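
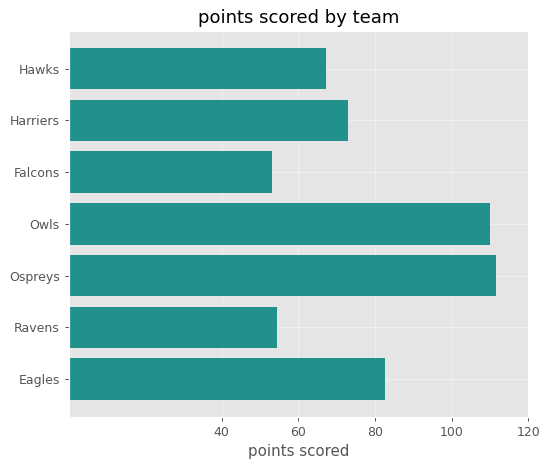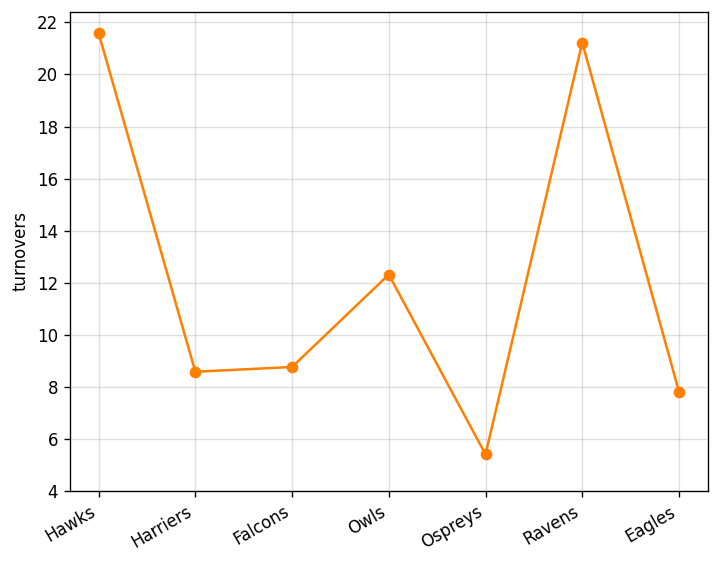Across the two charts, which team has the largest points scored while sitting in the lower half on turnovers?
Ospreys

Chart 2 median turnovers ≈ 8; below-median teams: Harriers, Ospreys, Eagles. Among those, Ospreys has the highest points scored (≈ 120).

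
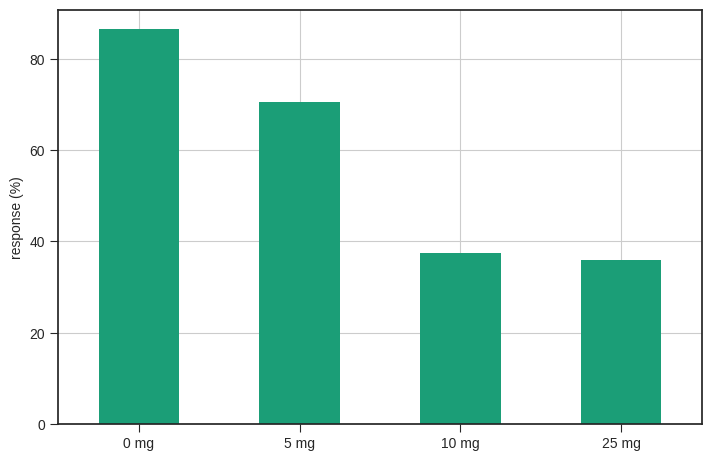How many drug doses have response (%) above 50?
2

Above 50: 0 mg, 5 mg.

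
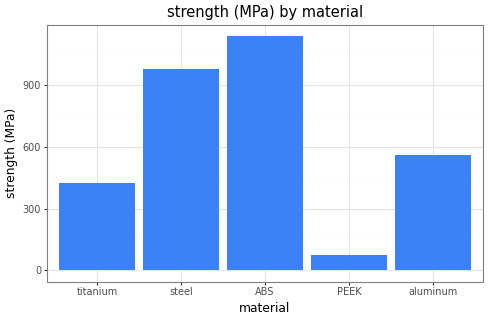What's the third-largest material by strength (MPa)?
Top 4: ABS ≈ 1100, steel ≈ 1000, aluminum ≈ 600, titanium ≈ 400.

aluminum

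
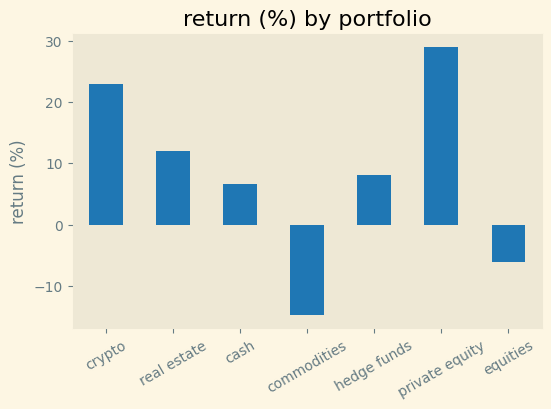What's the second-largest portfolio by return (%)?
Top 3: private equity ≈ 30, crypto ≈ 25, real estate ≈ 10.

crypto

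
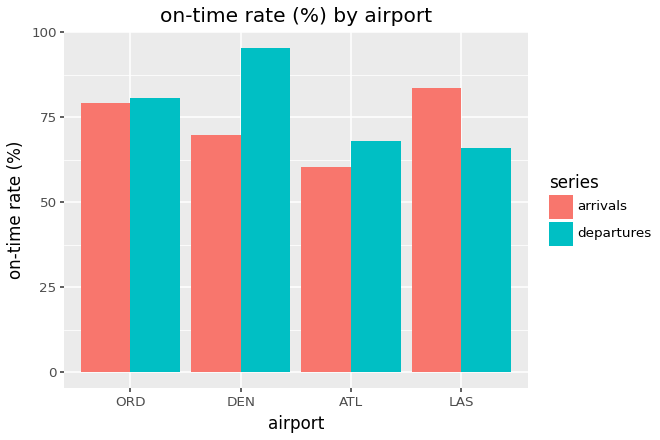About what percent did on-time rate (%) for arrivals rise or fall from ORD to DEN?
≈ -12.5%

ORD ≈ 80, DEN ≈ 70; (70 − 80) / 80 ≈ -12.5%.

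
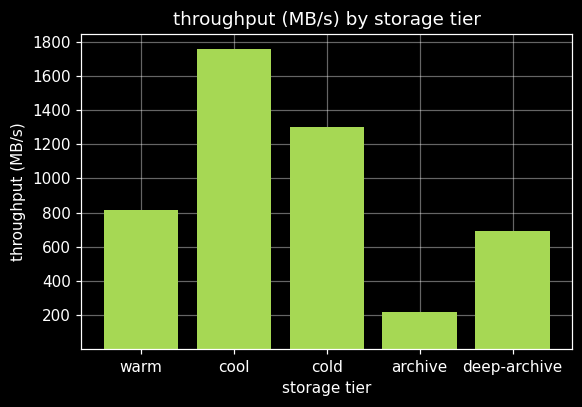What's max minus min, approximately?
Max cool ≈ 1800, min archive ≈ 200; range ≈ 1600.

≈ 1600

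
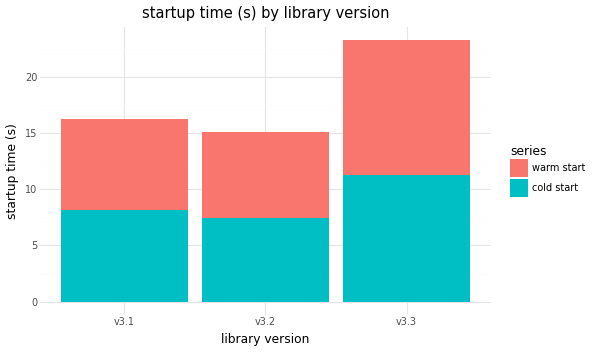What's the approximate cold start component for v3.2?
cold start top ≈ 8, bottom ≈ 0; segment ≈ 8.

≈ 8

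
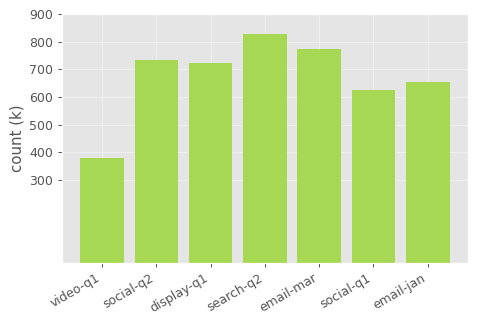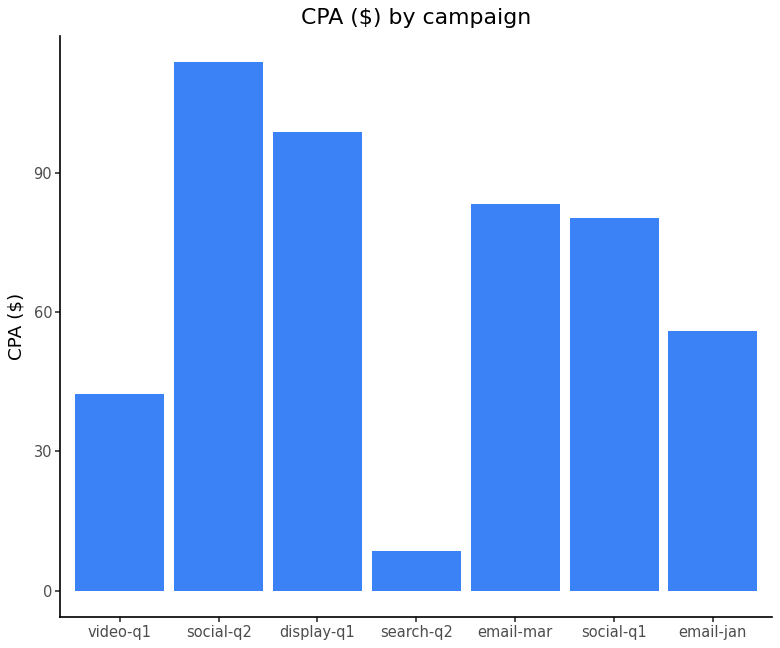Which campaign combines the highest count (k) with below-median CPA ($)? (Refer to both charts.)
search-q2

Chart 2 median CPA ($) ≈ 80; below-median campaigns: video-q1, search-q2, email-jan. Among those, search-q2 has the highest count (k) (≈ 800).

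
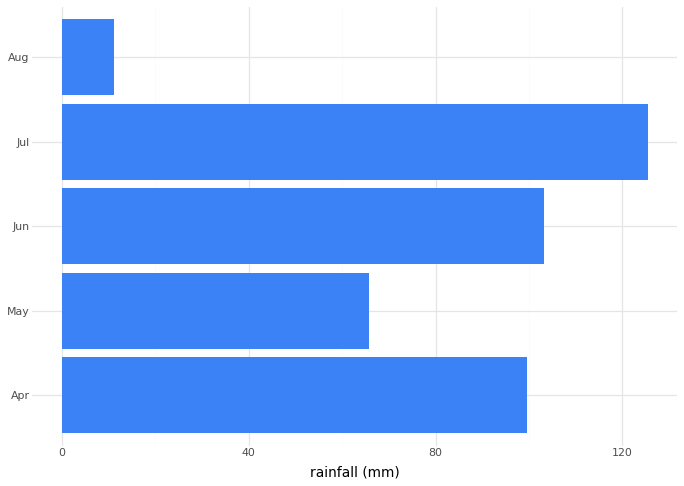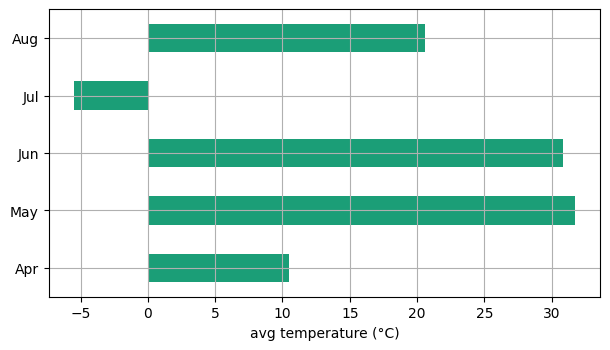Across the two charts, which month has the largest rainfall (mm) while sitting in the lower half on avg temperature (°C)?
Chart 2 median avg temperature (°C) ≈ 20; below-median months: Apr, Jul. Among those, Jul has the highest rainfall (mm) (≈ 120).

Jul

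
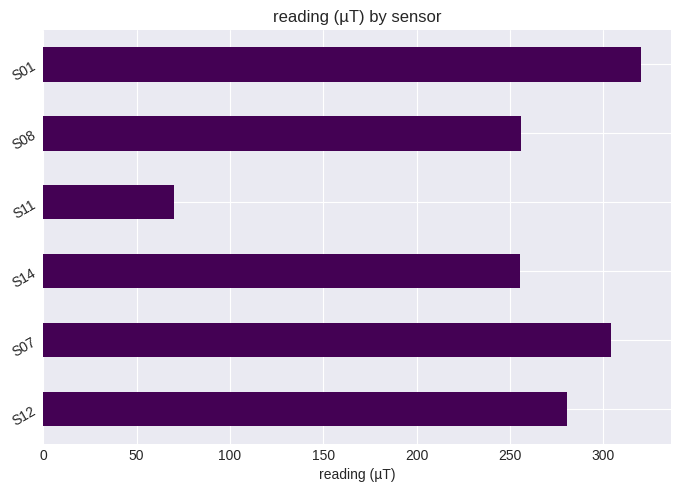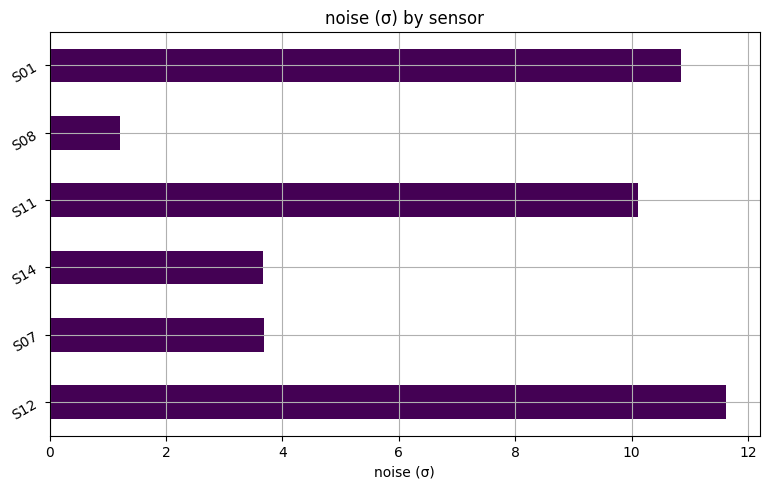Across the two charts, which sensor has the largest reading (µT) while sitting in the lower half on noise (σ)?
S07

Chart 2 median noise (σ) ≈ 6; below-median sensors: S07, S14, S08. Among those, S07 has the highest reading (µT) (≈ 300).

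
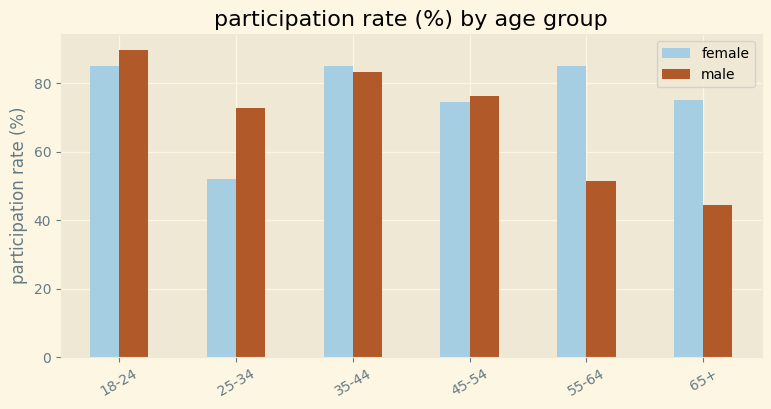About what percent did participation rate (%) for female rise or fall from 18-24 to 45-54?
≈ -12.5%

18-24 ≈ 80, 45-54 ≈ 70; (70 − 80) / 80 ≈ -12.5%.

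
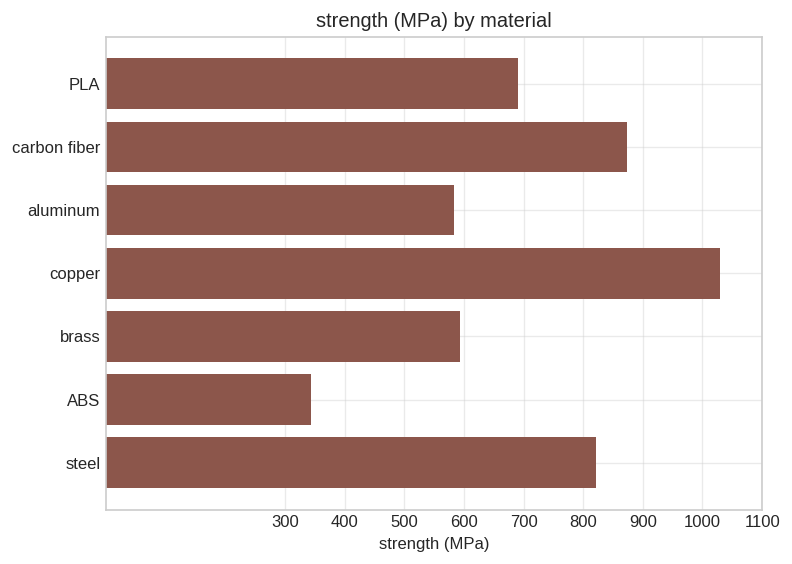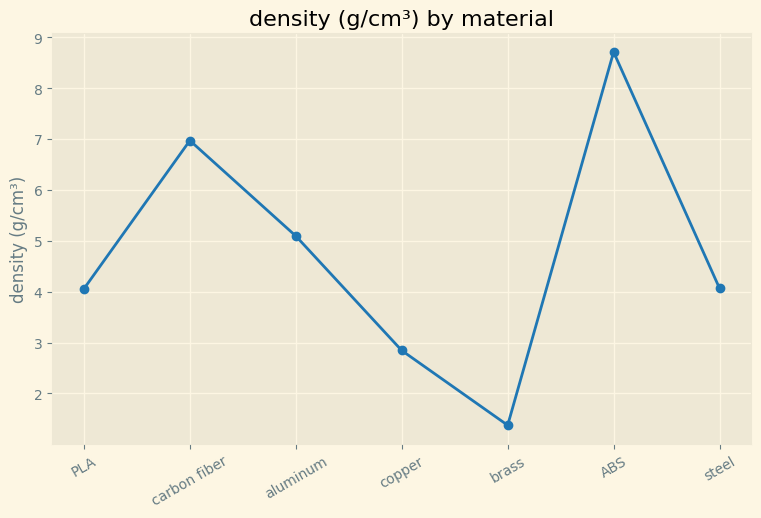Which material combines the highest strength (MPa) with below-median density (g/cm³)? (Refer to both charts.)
copper

Chart 2 median density (g/cm³) ≈ 4; below-median materials: PLA, copper, brass. Among those, copper has the highest strength (MPa) (≈ 1000).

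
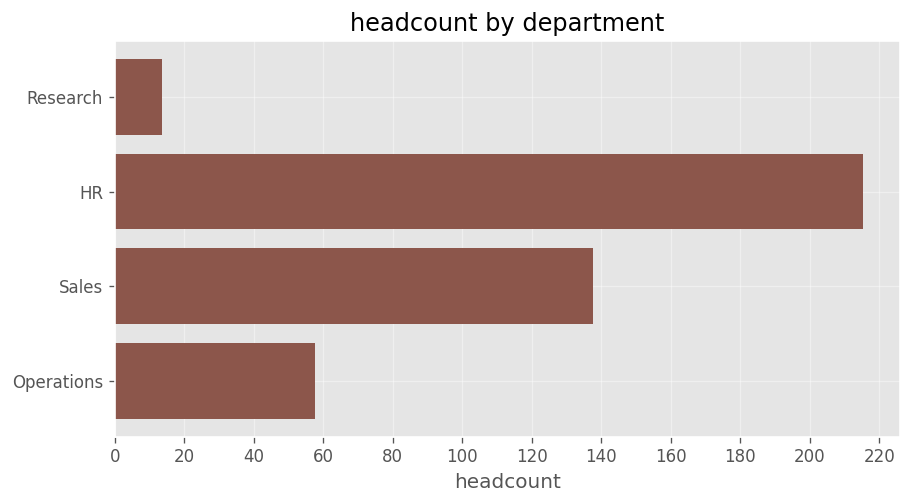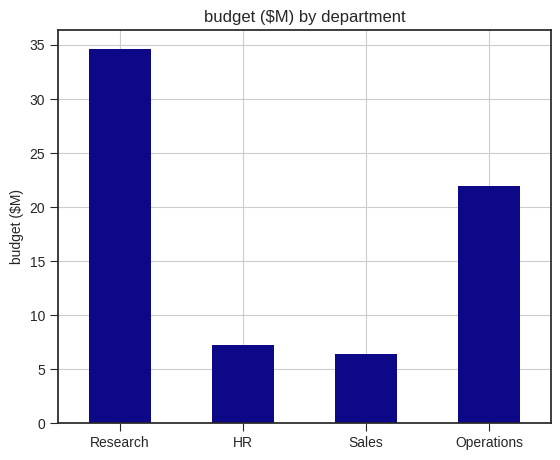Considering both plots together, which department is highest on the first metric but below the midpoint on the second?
Chart 2 median budget ($M) ≈ 15; below-median departments: HR, Sales. Among those, HR has the highest headcount (≈ 220).

HR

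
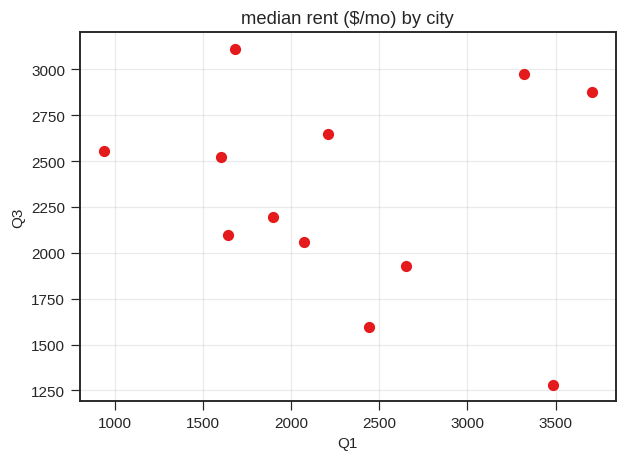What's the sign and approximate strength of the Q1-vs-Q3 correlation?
Points are roughly uncorrelated; weak (|r| ≈ 0.1).

no clear correlation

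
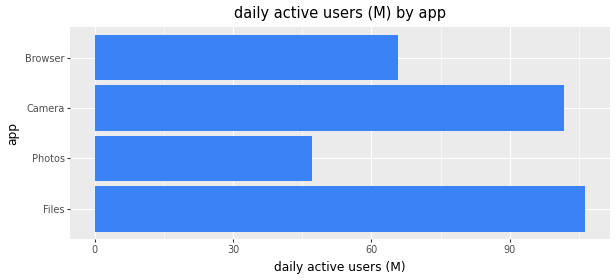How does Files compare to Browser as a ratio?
Files ≈ 110, Browser ≈ 70; 110/70 ≈ 1.57.

≈ 1.57×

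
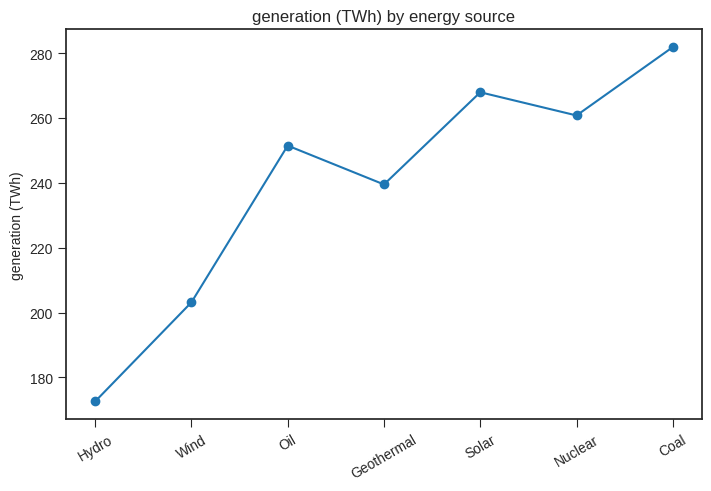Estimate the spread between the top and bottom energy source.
Max Coal ≈ 280, min Hydro ≈ 170; range ≈ 110.

≈ 110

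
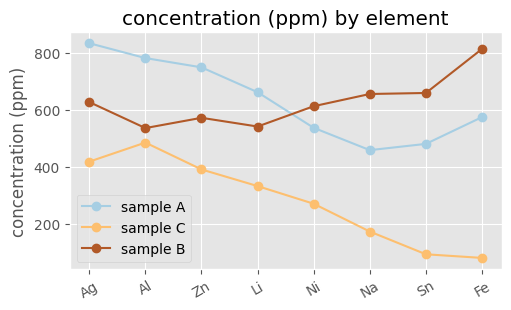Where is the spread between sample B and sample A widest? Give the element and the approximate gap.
Al: sample B ≈ 500, sample A ≈ 800 → gap ≈ 300. Next-largest (Fe) is only ≈ 200.

Al, ≈ 300 ppm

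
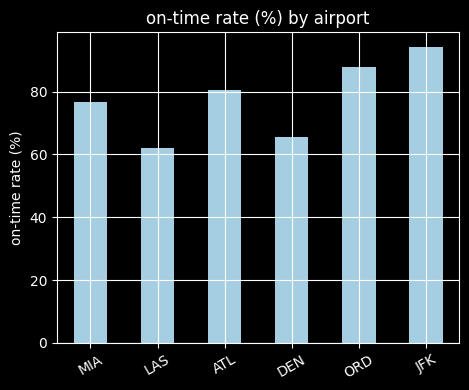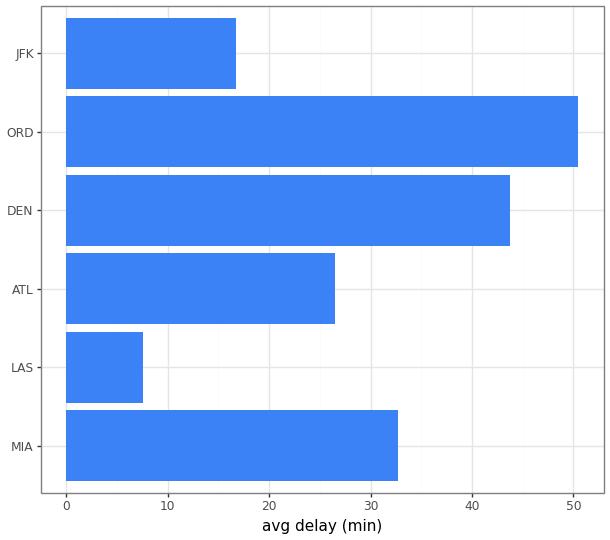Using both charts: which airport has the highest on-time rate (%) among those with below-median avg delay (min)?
JFK

Chart 2 median avg delay (min) ≈ 30; below-median airports: LAS, ATL, JFK. Among those, JFK has the highest on-time rate (%) (≈ 90).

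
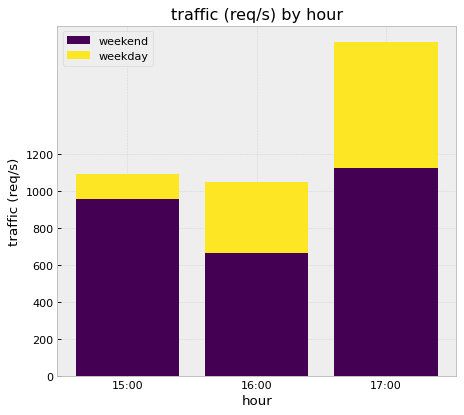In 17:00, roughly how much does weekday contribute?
weekday top ≈ 1800, bottom ≈ 1200; segment ≈ 600.

≈ 600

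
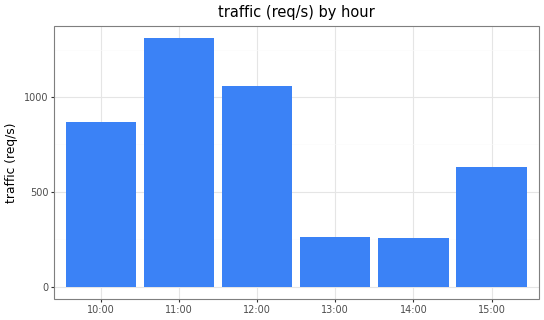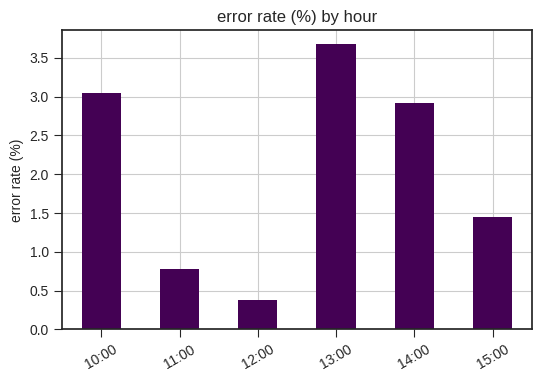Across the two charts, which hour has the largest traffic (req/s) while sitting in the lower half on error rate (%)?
11:00

Chart 2 median error rate (%) ≈ 2; below-median hours: 11:00, 12:00, 15:00. Among those, 11:00 has the highest traffic (req/s) (≈ 1400).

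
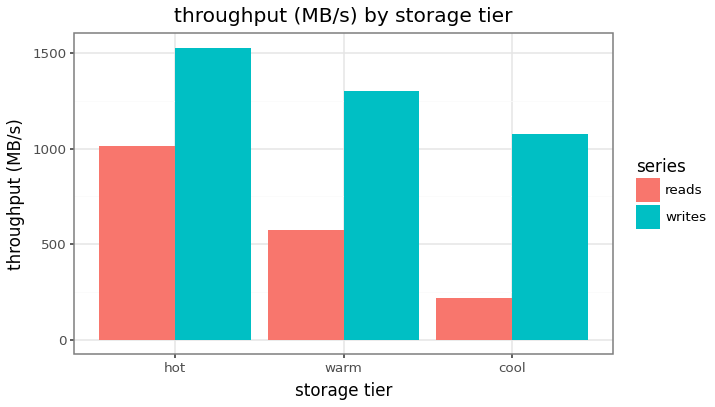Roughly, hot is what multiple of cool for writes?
hot ≈ 1600, cool ≈ 1000; 1600/1000 ≈ 1.6.

≈ 1.6×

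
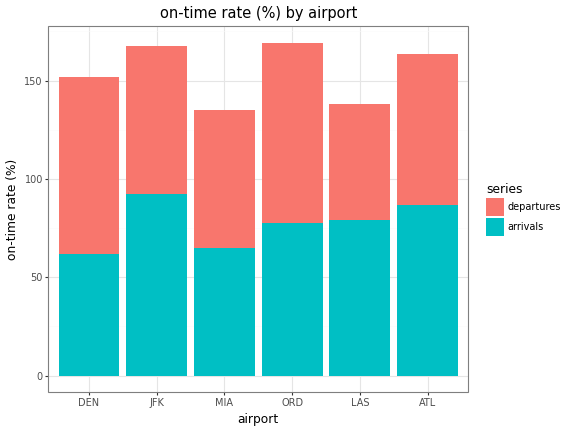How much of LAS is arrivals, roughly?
≈ 80

arrivals top ≈ 80, bottom ≈ 0; segment ≈ 80.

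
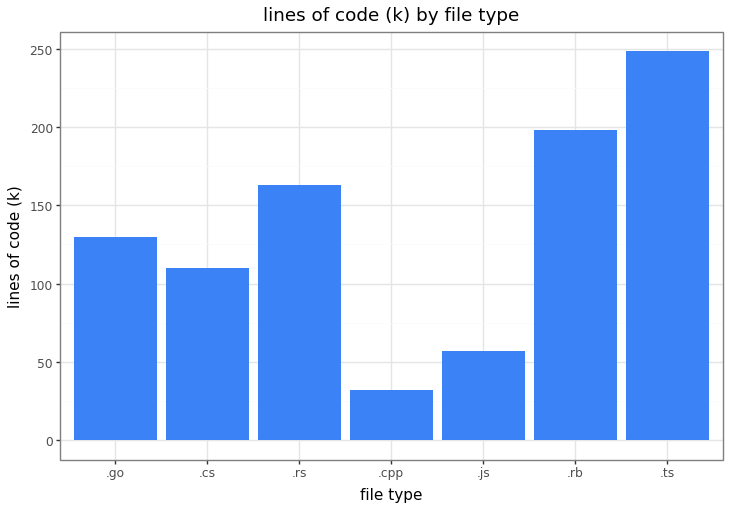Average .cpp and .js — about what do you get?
(25 + 50) / 2 ≈ 38.

≈ 38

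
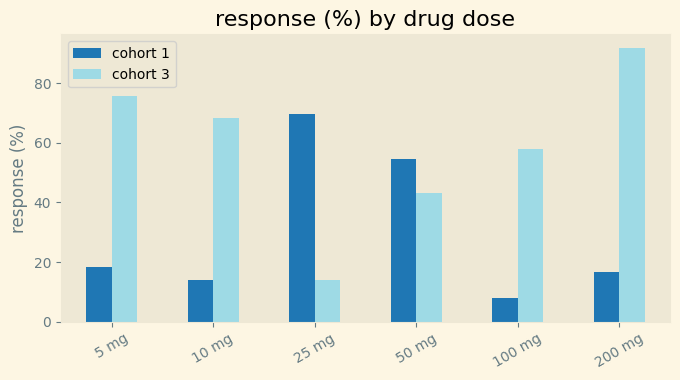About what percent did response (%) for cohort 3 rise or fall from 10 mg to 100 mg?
10 mg ≈ 70, 100 mg ≈ 60; (60 − 70) / 70 ≈ -14.3%.

≈ -14.3%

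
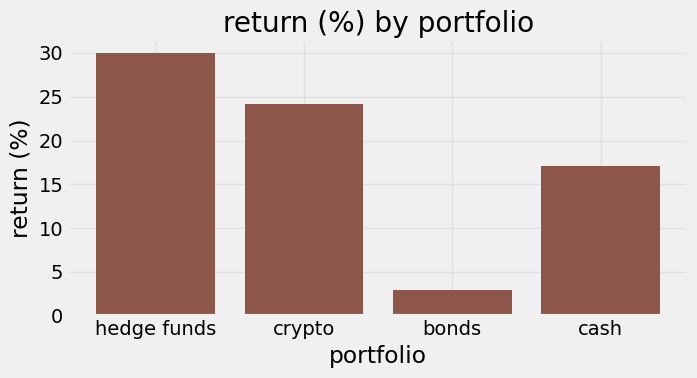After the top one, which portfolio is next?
crypto

Top 3: hedge funds ≈ 30, crypto ≈ 25, cash ≈ 15.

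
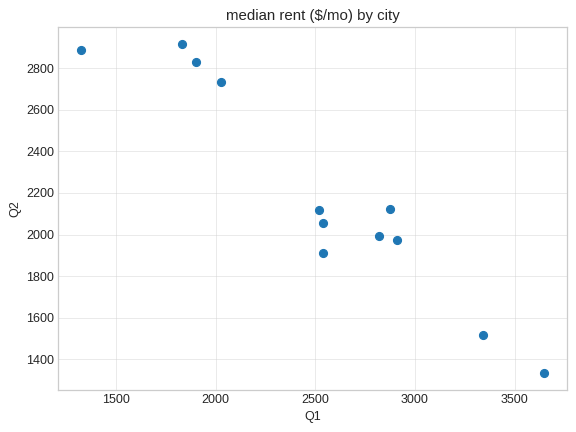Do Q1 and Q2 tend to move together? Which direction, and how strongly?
Points are negatively correlated; strong (|r| ≈ 1.0).

negative, strong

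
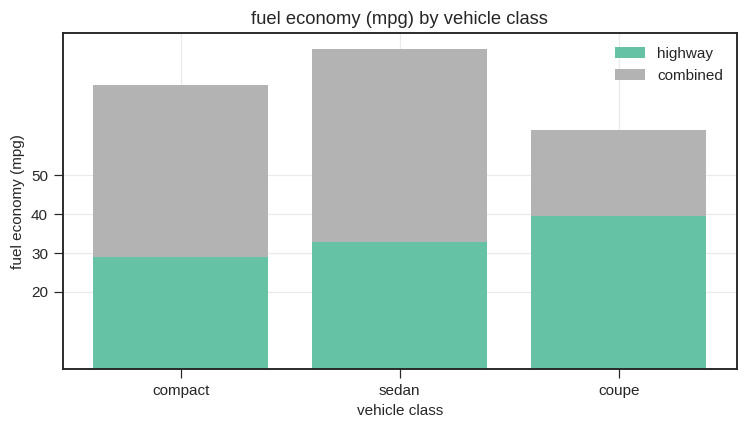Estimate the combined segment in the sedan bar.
≈ 50

combined top ≈ 80, bottom ≈ 30; segment ≈ 50.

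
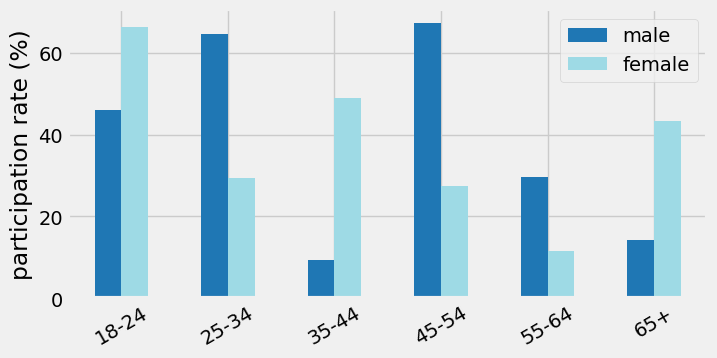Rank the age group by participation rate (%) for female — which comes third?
Top 4 for female: 18-24 ≈ 70, 35-44 ≈ 50, 65+ ≈ 40, 25-34 ≈ 30.

65+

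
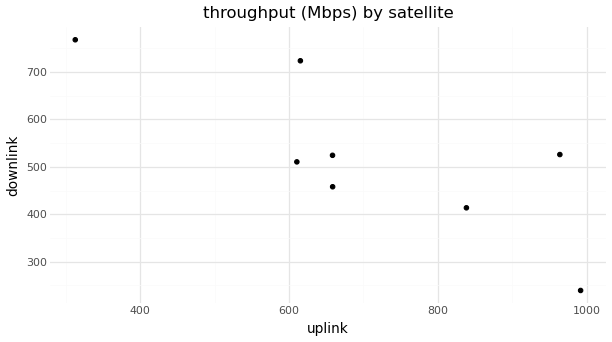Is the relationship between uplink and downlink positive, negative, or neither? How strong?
Points are negatively correlated; strong (|r| ≈ 0.8).

negative, strong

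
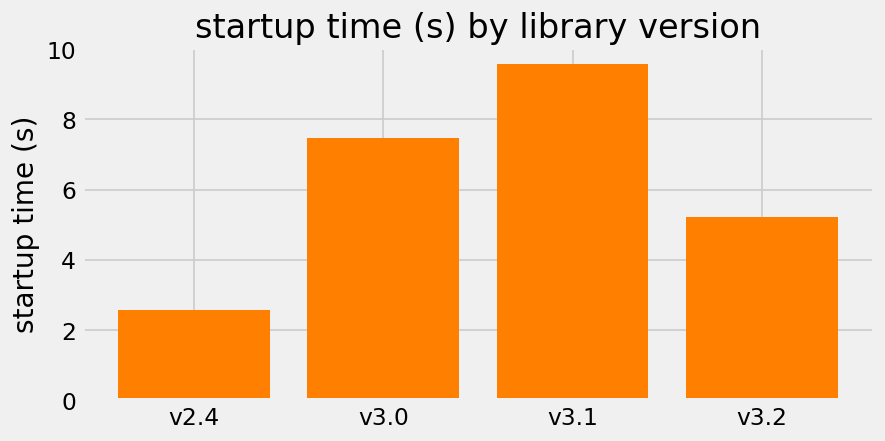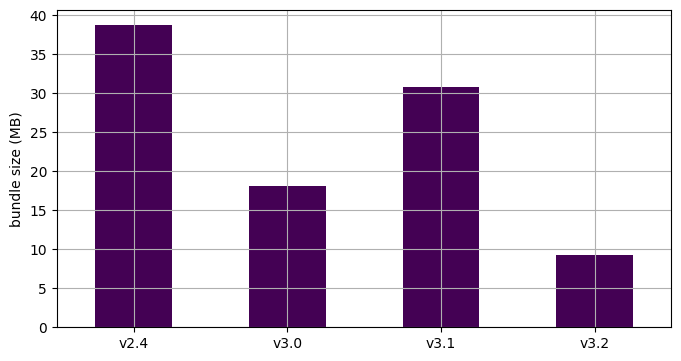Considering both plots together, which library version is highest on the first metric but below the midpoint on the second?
Chart 2 median bundle size (MB) ≈ 25; below-median library versions: v3.0, v3.2. Among those, v3.0 has the highest startup time (s) (≈ 7).

v3.0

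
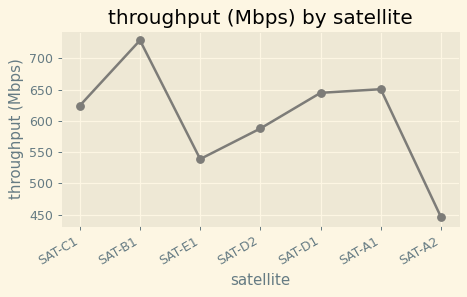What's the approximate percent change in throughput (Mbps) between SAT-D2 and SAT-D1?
≈ +8.3%

SAT-D2 ≈ 600, SAT-D1 ≈ 650; (650 − 600) / 600 ≈ +8.3%.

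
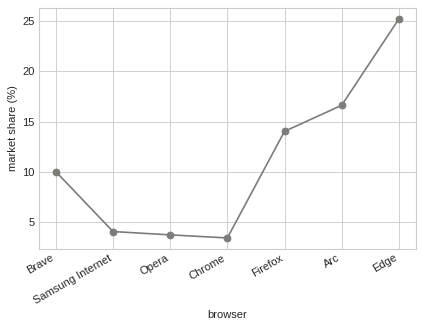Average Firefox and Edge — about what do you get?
≈ 20

(14 + 26) / 2 ≈ 20.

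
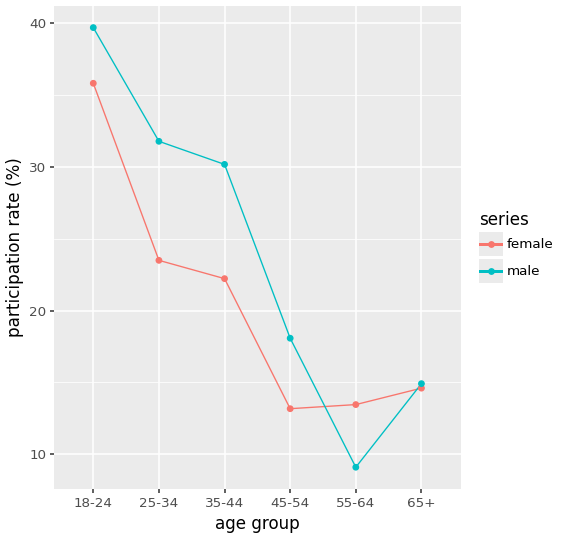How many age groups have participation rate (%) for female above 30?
1

Above 30: 18-24.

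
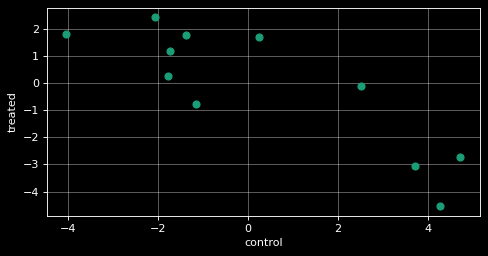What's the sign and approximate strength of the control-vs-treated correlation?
Points are negatively correlated; strong (|r| ≈ 0.8).

negative, strong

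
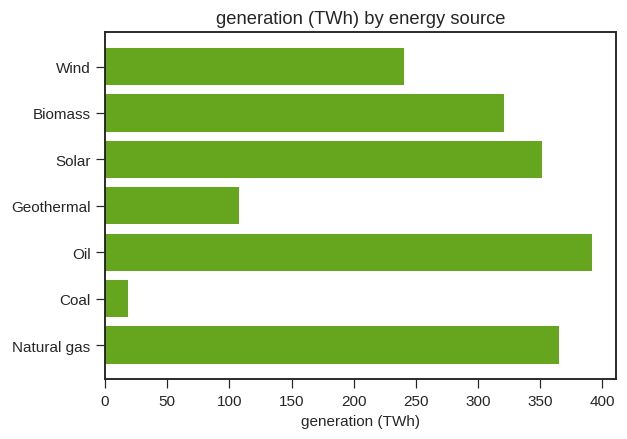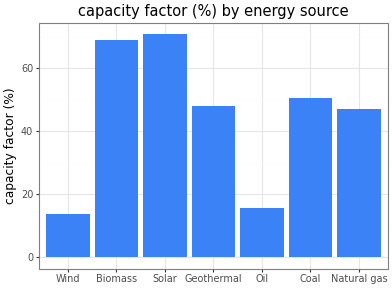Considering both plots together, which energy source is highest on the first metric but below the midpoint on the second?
Oil

Chart 2 median capacity factor (%) ≈ 50; below-median energy sources: Wind, Oil, Natural gas. Among those, Oil has the highest generation (TWh) (≈ 400).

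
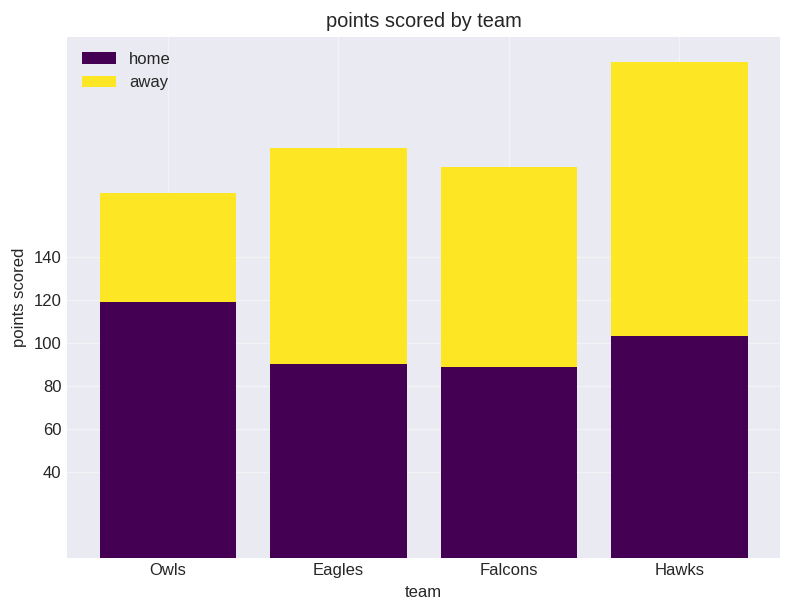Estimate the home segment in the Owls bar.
≈ 120

home top ≈ 120, bottom ≈ 0; segment ≈ 120.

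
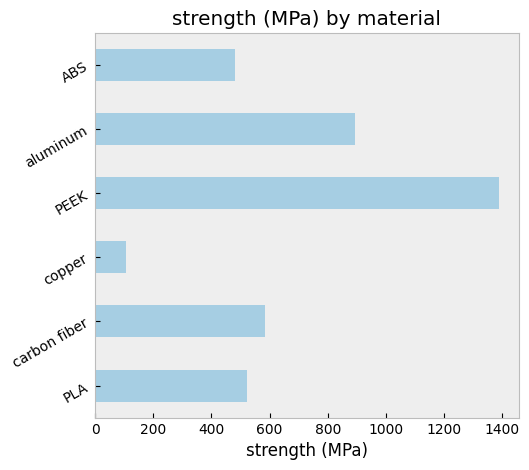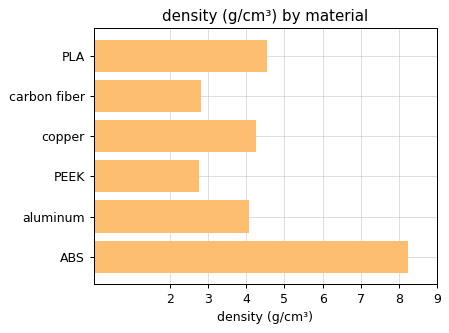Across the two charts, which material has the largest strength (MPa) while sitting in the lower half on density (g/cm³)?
Chart 2 median density (g/cm³) ≈ 4; below-median materials: carbon fiber, PEEK, aluminum. Among those, PEEK has the highest strength (MPa) (≈ 1400).

PEEK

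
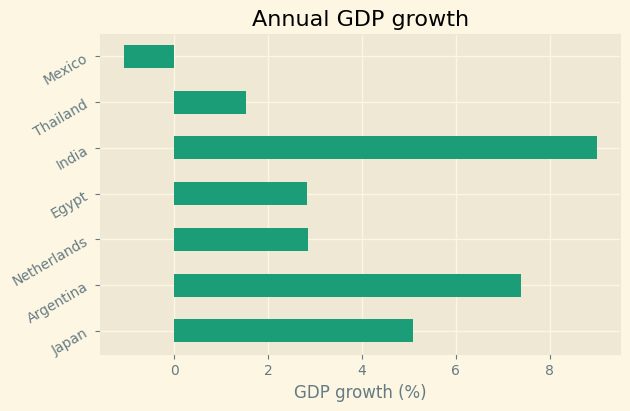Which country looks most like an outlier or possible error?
India

India ≈ 9; the rest sit between ≈ -1 and ≈ 7.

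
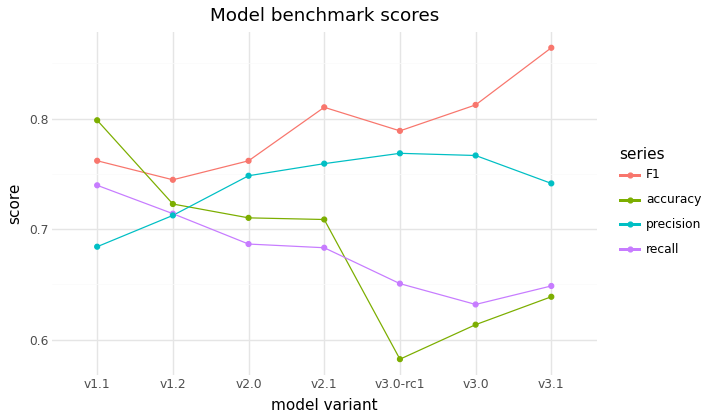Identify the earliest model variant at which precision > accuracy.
v2.0

v1.2: precision ≈ 0.70 vs accuracy ≈ 0.70 (not yet); v2.0: precision ≈ 0.75 vs accuracy ≈ 0.70 (first crossover).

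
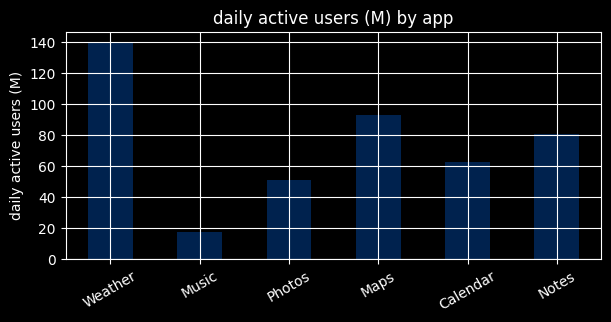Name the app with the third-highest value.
Top 4: Weather ≈ 140, Maps ≈ 100, Notes ≈ 80, Calendar ≈ 60.

Notes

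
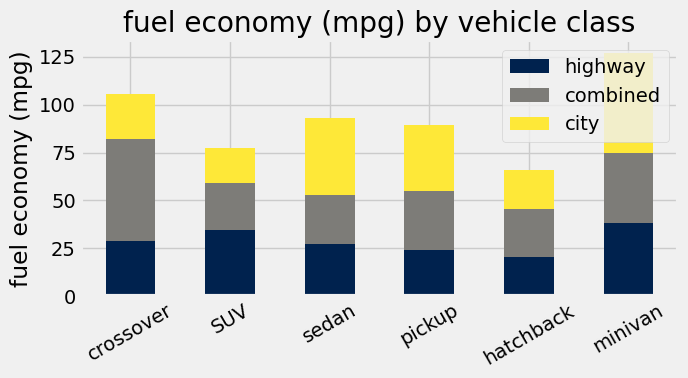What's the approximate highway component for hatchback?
≈ 20

highway top ≈ 20, bottom ≈ 0; segment ≈ 20.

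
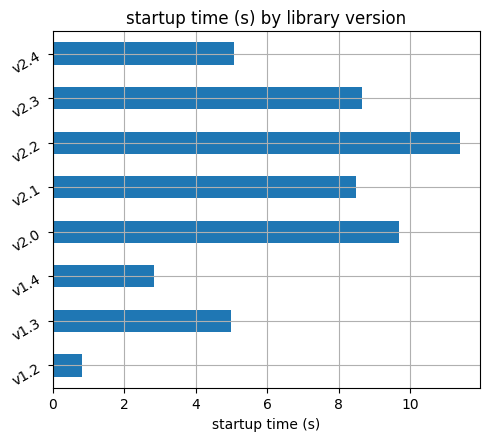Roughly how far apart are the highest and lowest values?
≈ 10

Max v2.2 ≈ 11, min v1.2 ≈ 1; range ≈ 10.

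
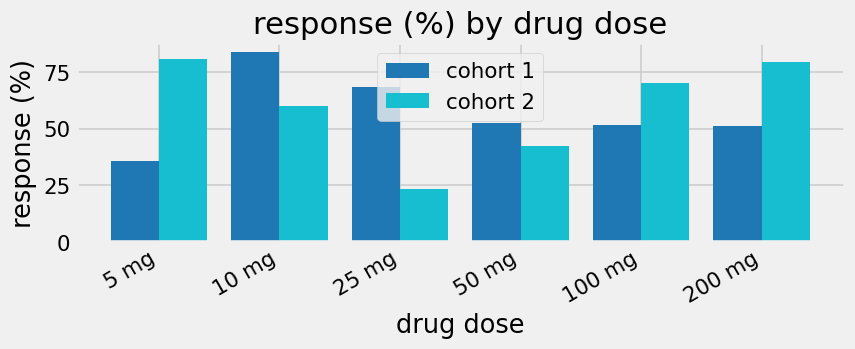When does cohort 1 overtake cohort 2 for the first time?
5 mg: cohort 1 ≈ 40 vs cohort 2 ≈ 80 (not yet); 10 mg: cohort 1 ≈ 80 vs cohort 2 ≈ 60 (first crossover).

10 mg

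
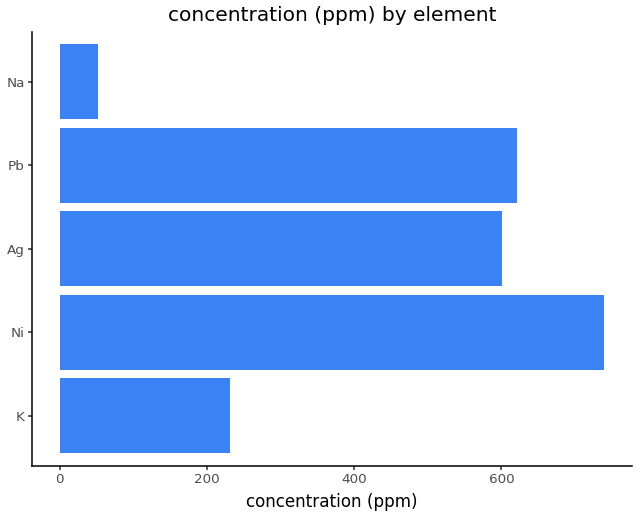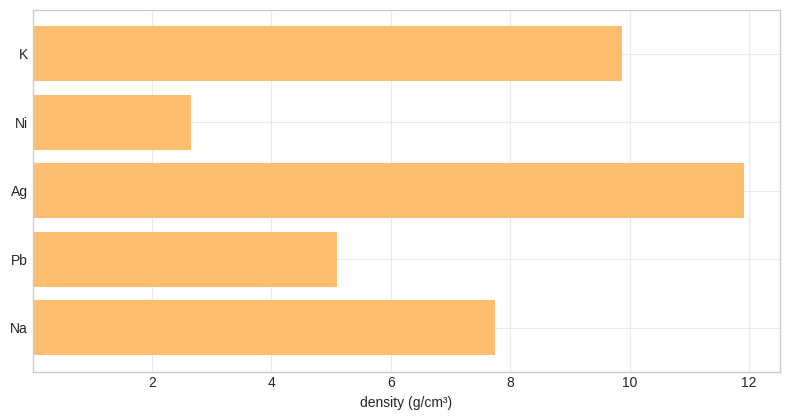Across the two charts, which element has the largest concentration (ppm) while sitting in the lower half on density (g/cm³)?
Chart 2 median density (g/cm³) ≈ 8; below-median elements: Ni, Pb. Among those, Ni has the highest concentration (ppm) (≈ 700).

Ni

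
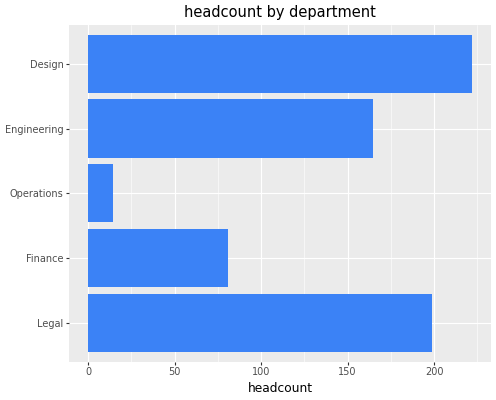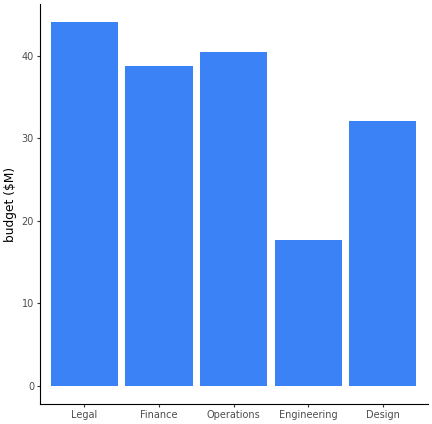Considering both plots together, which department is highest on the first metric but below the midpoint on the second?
Chart 2 median budget ($M) ≈ 40; below-median departments: Engineering, Design. Among those, Design has the highest headcount (≈ 225).

Design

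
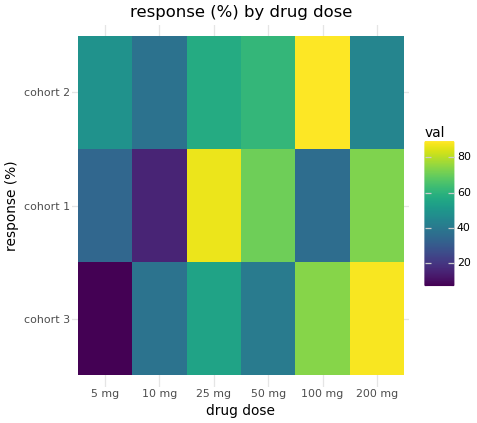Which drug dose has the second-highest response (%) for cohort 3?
Top 3 for cohort 3: 200 mg ≈ 90, 100 mg ≈ 70, 25 mg ≈ 50.

100 mg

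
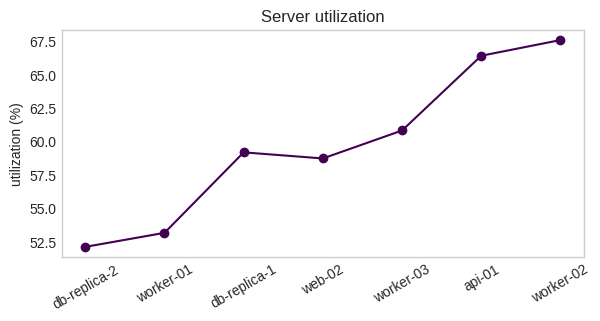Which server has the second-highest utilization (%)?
Top 3: worker-02 ≈ 68, api-01 ≈ 66, worker-03 ≈ 60.

api-01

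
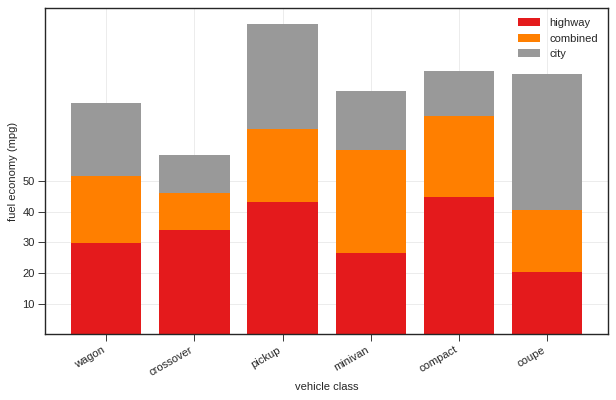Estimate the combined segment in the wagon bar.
combined top ≈ 50, bottom ≈ 30; segment ≈ 20.

≈ 20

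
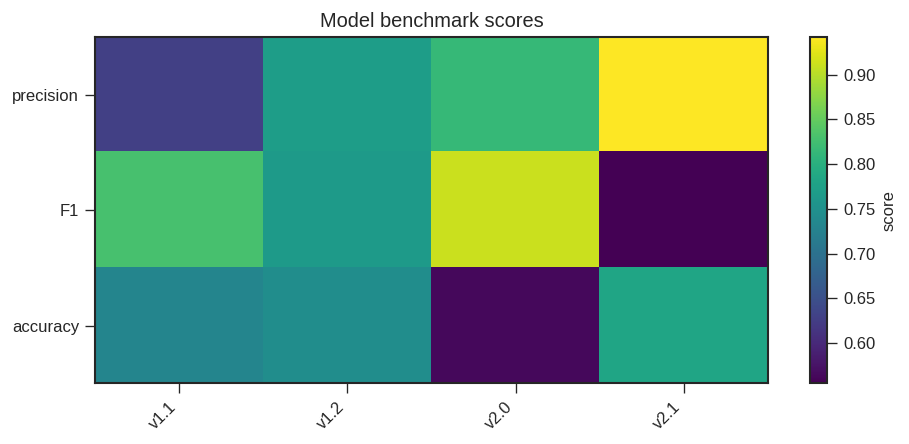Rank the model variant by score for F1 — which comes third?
Top 4 for F1: v2.0 ≈ 0.90, v1.1 ≈ 0.85, v1.2 ≈ 0.75, v2.1 ≈ 0.55.

v1.2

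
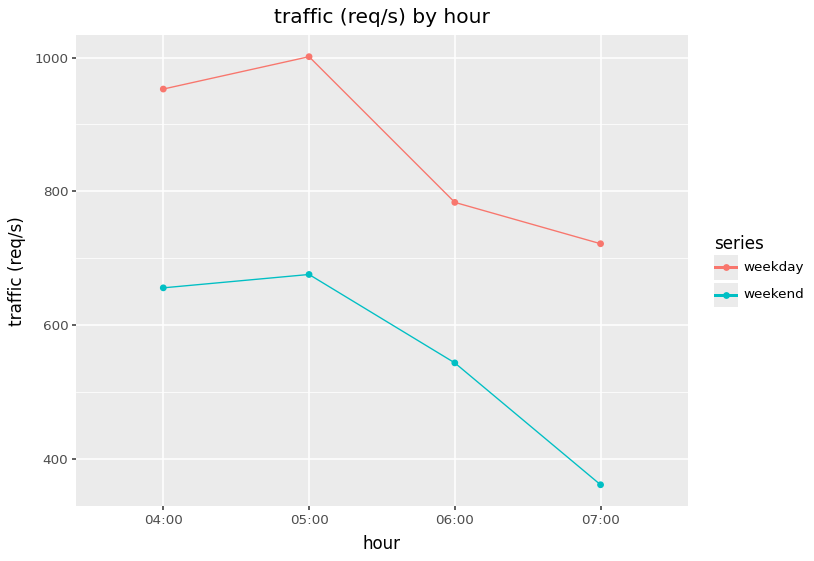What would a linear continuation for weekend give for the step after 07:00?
Last three: 700, 500, 400 → slope ≈ -150/step → next ≈ 250.

≈ 250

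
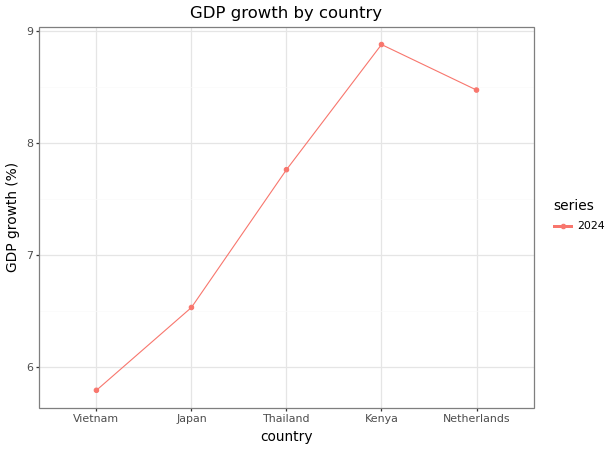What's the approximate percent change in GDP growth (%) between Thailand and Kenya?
≈ +12.5%

Thailand ≈ 8.0, Kenya ≈ 9.0; (9.0 − 8.0) / 8.0 ≈ +12.5%.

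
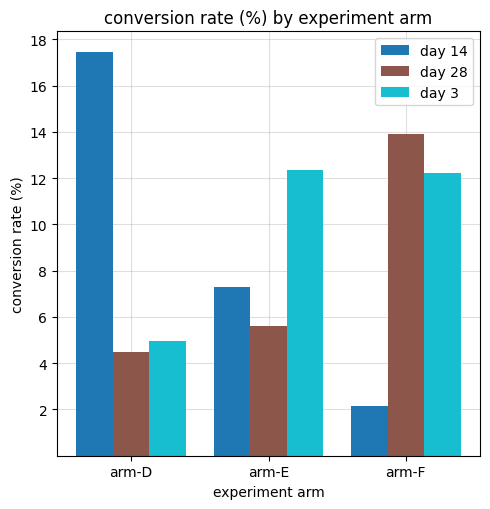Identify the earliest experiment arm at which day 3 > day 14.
arm-E

arm-D: day 3 ≈ 4 vs day 14 ≈ 18 (not yet); arm-E: day 3 ≈ 12 vs day 14 ≈ 8 (first crossover).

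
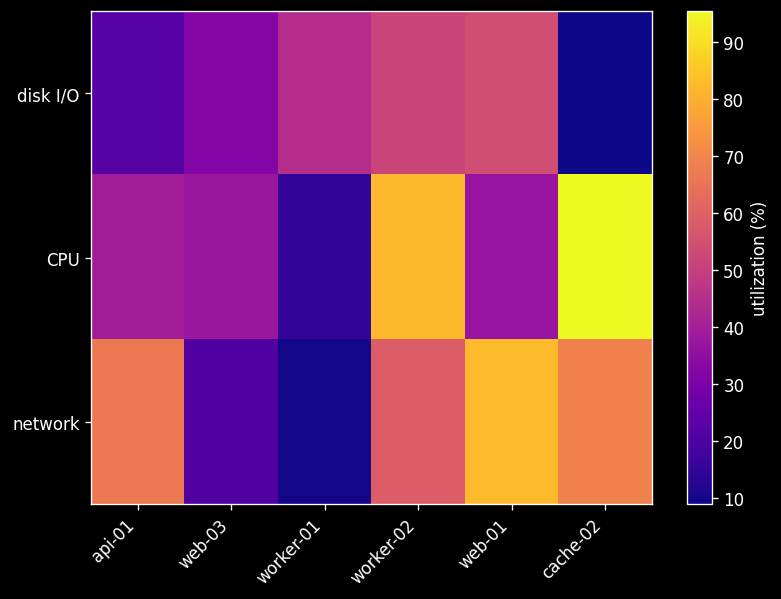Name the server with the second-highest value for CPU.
worker-02

Top 3 for CPU: cache-02 ≈ 100, worker-02 ≈ 80, api-01 ≈ 40.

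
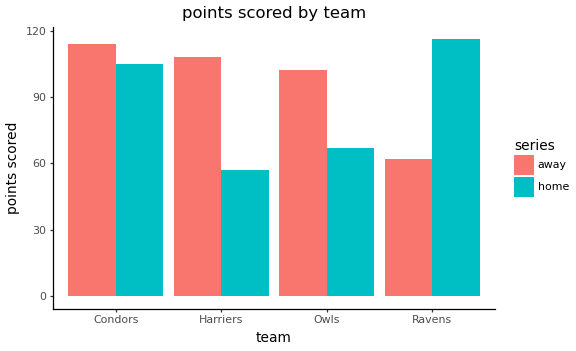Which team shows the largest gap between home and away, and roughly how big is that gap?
Ravens: home ≈ 120, away ≈ 60 → gap ≈ 60. Next-largest (Harriers) is only ≈ 50.

Ravens, ≈ 60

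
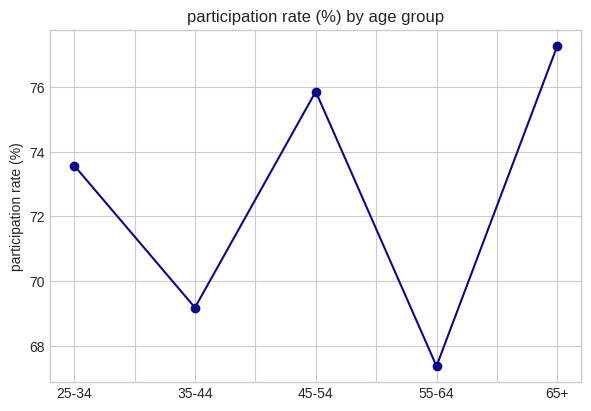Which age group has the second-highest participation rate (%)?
Top 3: 65+ ≈ 77, 45-54 ≈ 76, 25-34 ≈ 74.

45-54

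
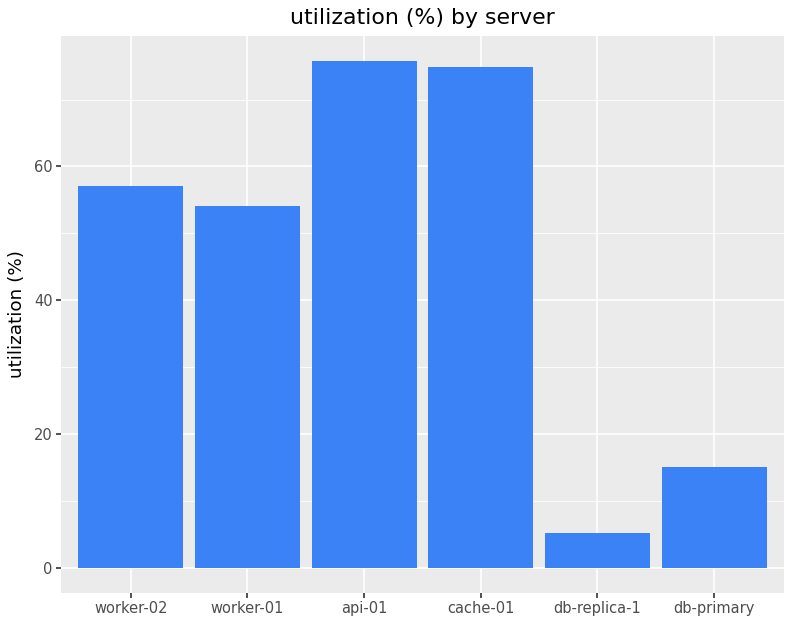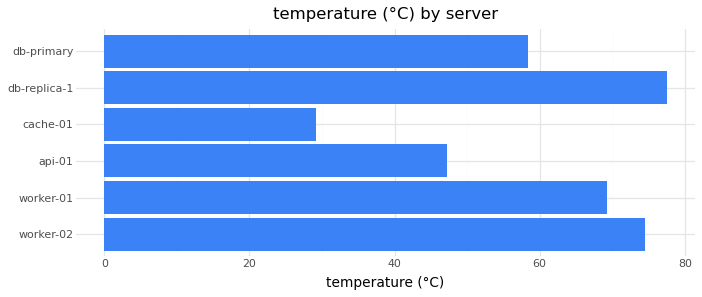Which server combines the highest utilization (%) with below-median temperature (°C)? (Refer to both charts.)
Chart 2 median temperature (°C) ≈ 60; below-median servers: api-01, cache-01, db-primary. Among those, api-01 has the highest utilization (%) (≈ 80).

api-01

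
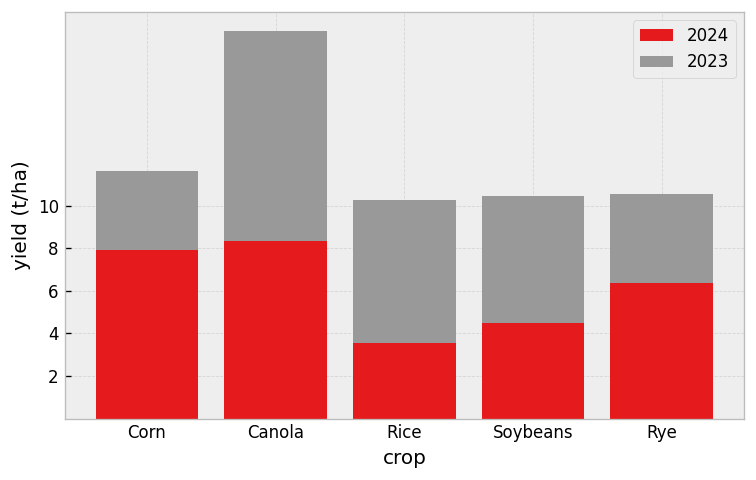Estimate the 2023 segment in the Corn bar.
2023 top ≈ 12, bottom ≈ 8; segment ≈ 4.

≈ 4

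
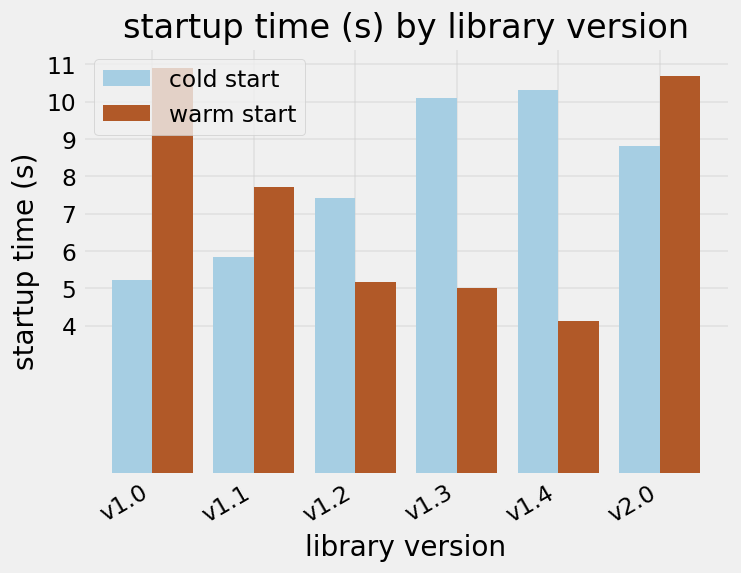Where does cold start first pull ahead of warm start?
v1.2

v1.1: cold start ≈ 6 vs warm start ≈ 8 (not yet); v1.2: cold start ≈ 7 vs warm start ≈ 5 (first crossover).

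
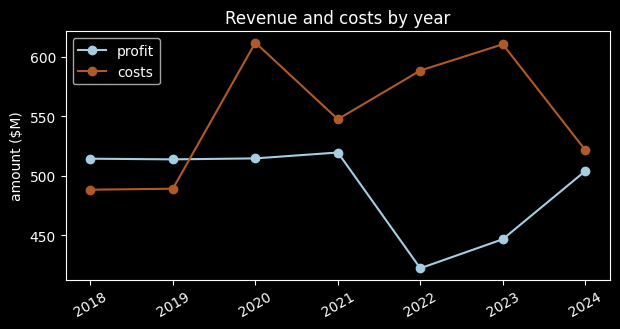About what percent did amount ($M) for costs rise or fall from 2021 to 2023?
2021 ≈ 540, 2023 ≈ 620; (620 − 540) / 540 ≈ +14.8%.

≈ +14.8%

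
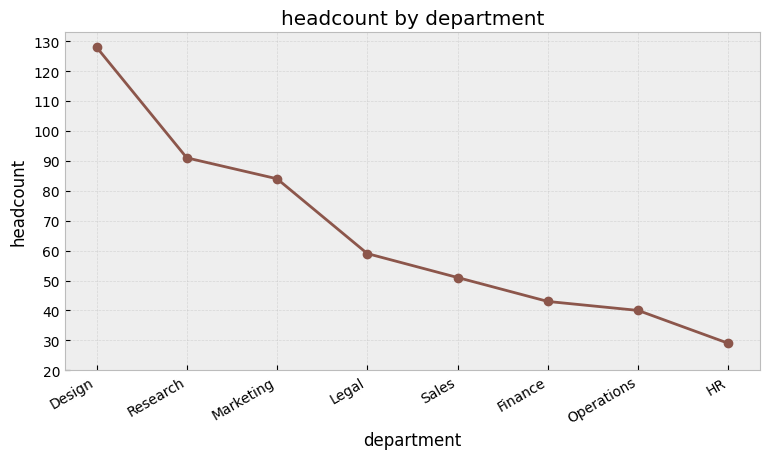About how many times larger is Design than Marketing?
Design ≈ 130, Marketing ≈ 80; 130/80 ≈ 1.62.

≈ 1.62×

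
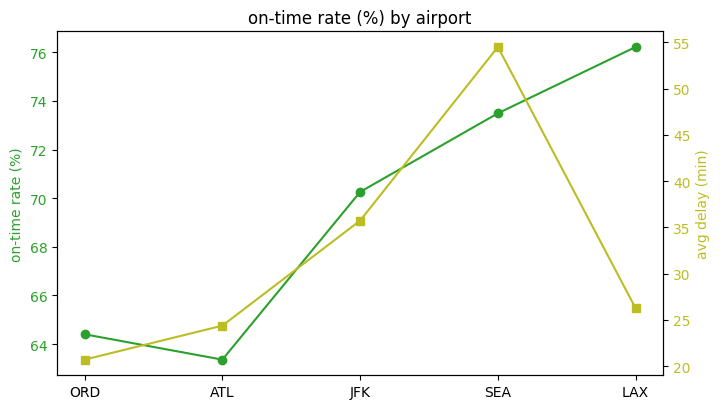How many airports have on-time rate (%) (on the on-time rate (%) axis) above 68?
3

Above 68: JFK, SEA, LAX.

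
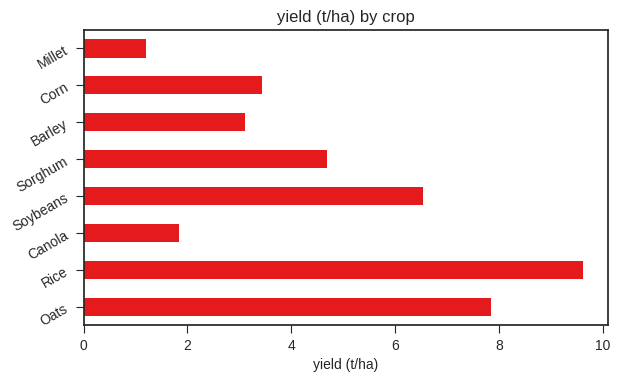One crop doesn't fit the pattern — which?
Rice ≈ 10; the rest sit between ≈ 1 and ≈ 8.

Rice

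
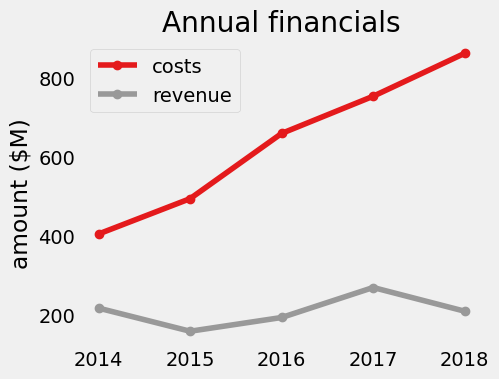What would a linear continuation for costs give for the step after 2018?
Last three: 700, 800, 900 → slope ≈ 100/step → next ≈ 1000.

≈ 1000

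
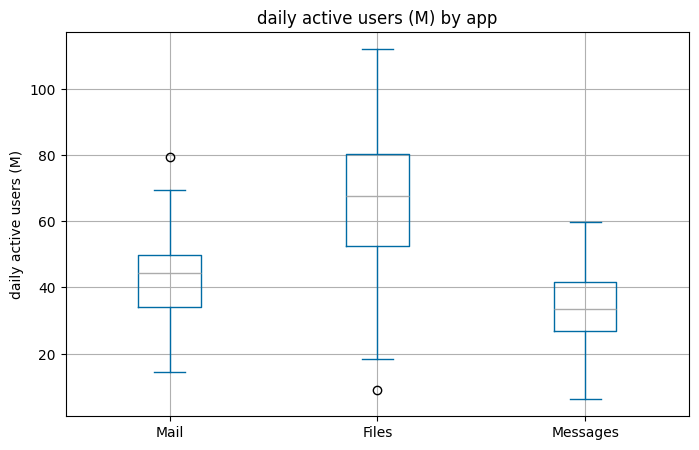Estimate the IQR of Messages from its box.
≈ 15

Q3 ≈ 40, Q1 ≈ 25; IQR ≈ 15.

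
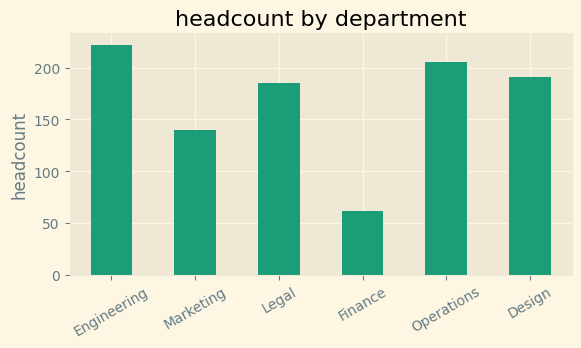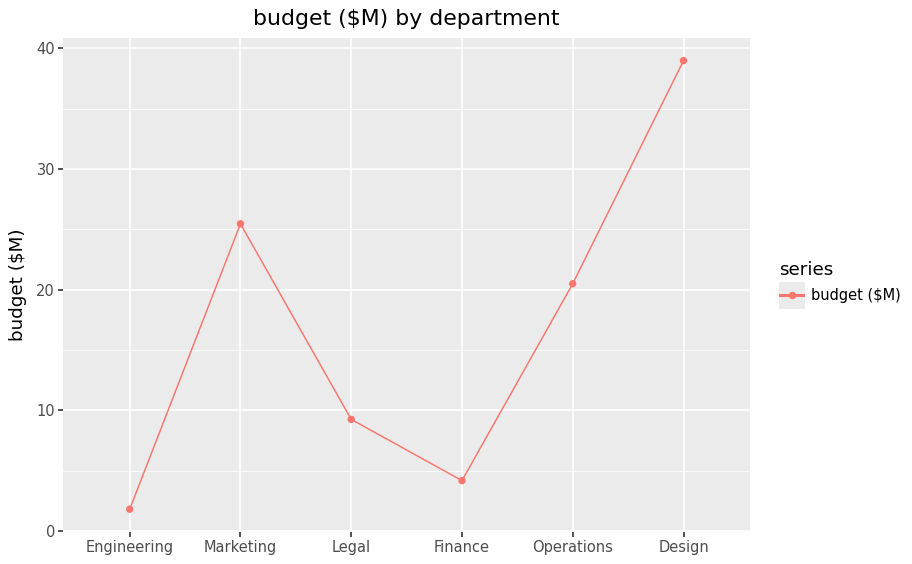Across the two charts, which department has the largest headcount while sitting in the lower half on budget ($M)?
Engineering

Chart 2 median budget ($M) ≈ 15; below-median departments: Engineering, Legal, Finance. Among those, Engineering has the highest headcount (≈ 225).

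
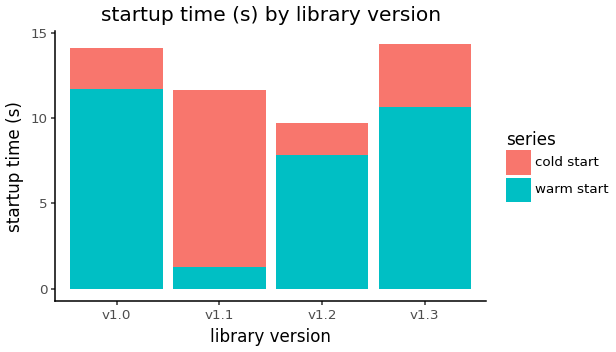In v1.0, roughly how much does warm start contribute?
≈ 12

warm start top ≈ 12, bottom ≈ 0; segment ≈ 12.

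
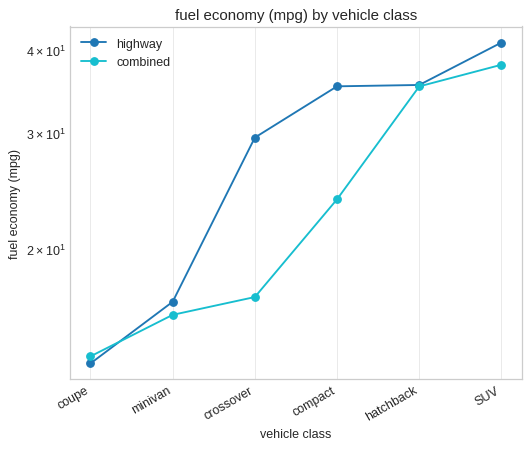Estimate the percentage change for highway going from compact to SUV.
≈ +14.3%

compact ≈ 35, SUV ≈ 40; (40 − 35) / 35 ≈ +14.3%.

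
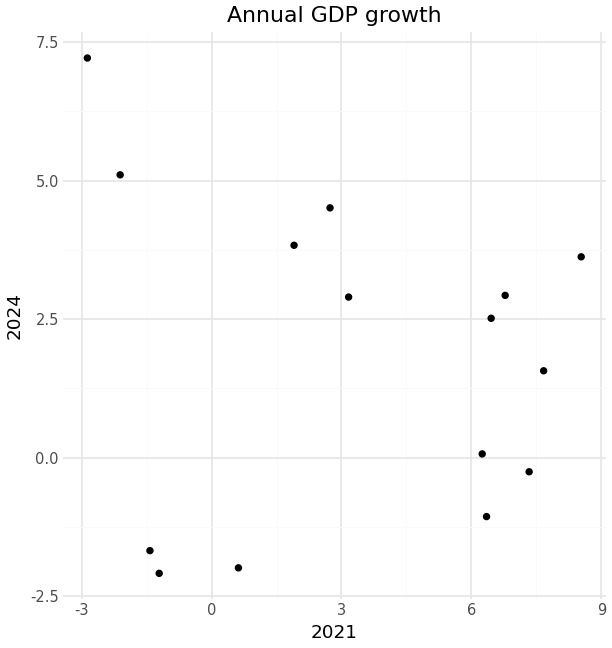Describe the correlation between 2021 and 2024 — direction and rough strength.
no clear correlation

Points are roughly uncorrelated; weak (|r| ≈ 0.1).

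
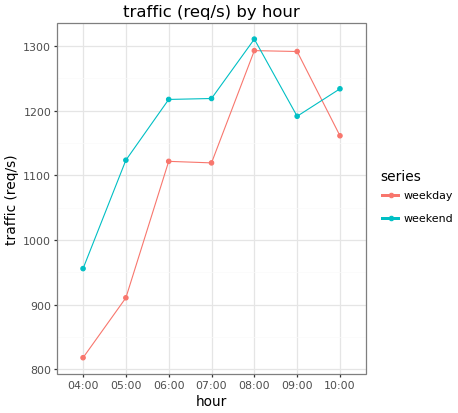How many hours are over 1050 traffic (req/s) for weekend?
Above 1050: 05:00, 06:00, 07:00, 08:00, 09:00, 10:00.

6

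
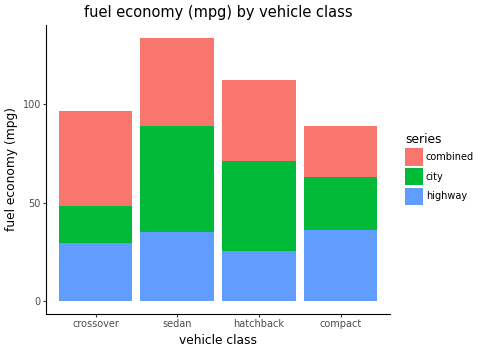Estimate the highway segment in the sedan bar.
≈ 40

highway top ≈ 40, bottom ≈ 0; segment ≈ 40.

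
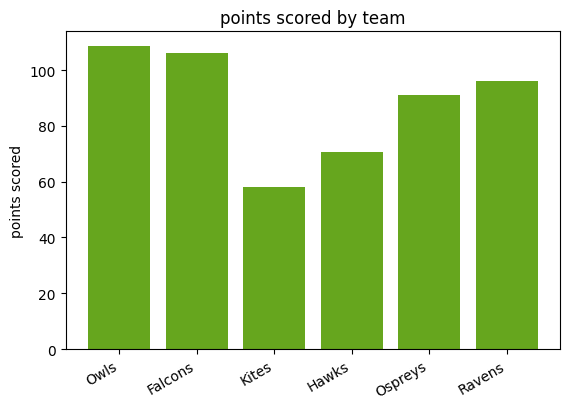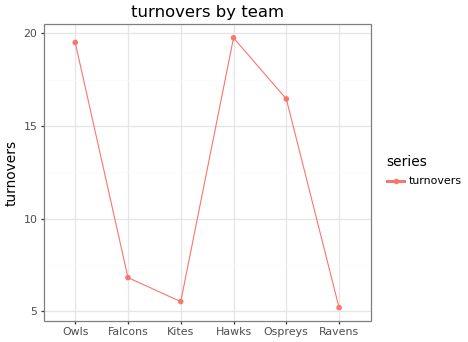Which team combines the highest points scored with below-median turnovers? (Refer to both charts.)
Chart 2 median turnovers ≈ 12; below-median teams: Falcons, Kites, Ravens. Among those, Falcons has the highest points scored (≈ 110).

Falcons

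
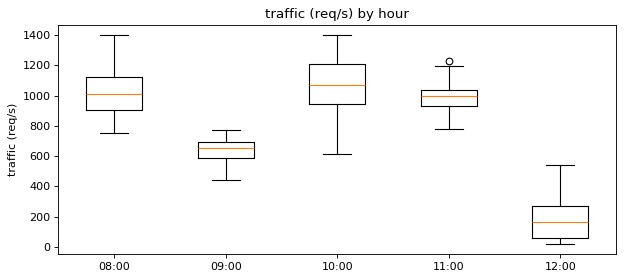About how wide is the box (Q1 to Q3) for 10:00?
Q3 ≈ 1200, Q1 ≈ 900; IQR ≈ 300.

≈ 300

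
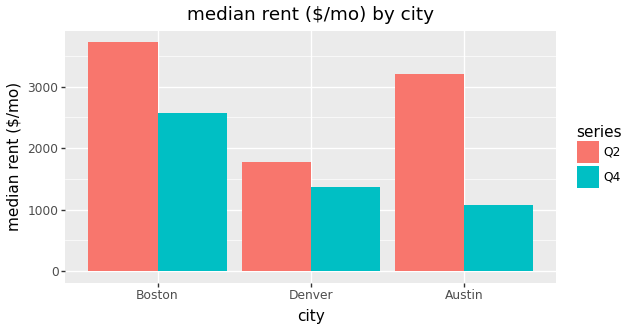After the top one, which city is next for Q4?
Denver

Top 3 for Q4: Boston ≈ 2500, Denver ≈ 1500, Austin ≈ 1000.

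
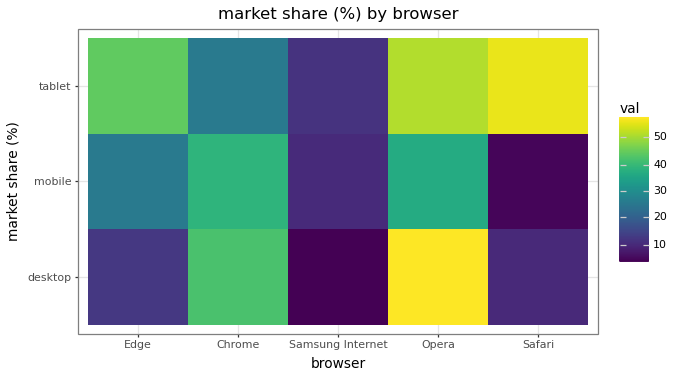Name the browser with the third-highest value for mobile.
Top 4 for mobile: Chrome ≈ 40, Opera ≈ 35, Edge ≈ 25, Samsung Internet ≈ 10.

Edge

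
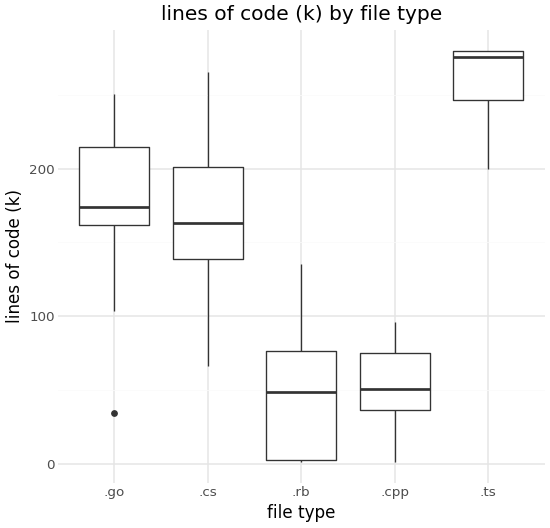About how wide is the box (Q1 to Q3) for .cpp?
≈ 40

Q3 ≈ 80, Q1 ≈ 40; IQR ≈ 40.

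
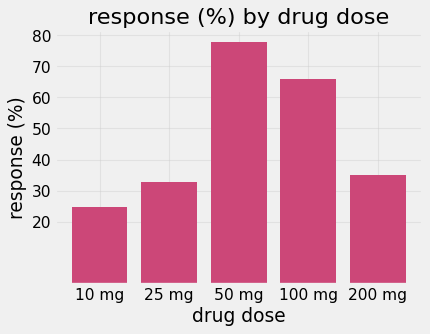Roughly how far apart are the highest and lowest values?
Max 50 mg ≈ 80, min 10 mg ≈ 20; range ≈ 60.

≈ 60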